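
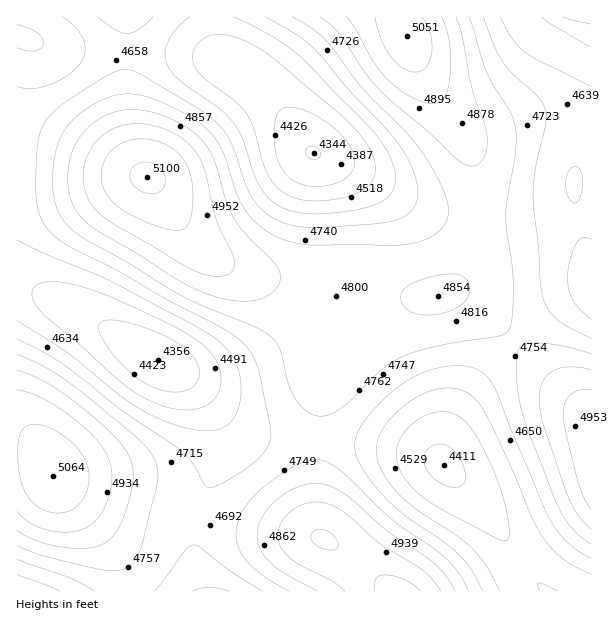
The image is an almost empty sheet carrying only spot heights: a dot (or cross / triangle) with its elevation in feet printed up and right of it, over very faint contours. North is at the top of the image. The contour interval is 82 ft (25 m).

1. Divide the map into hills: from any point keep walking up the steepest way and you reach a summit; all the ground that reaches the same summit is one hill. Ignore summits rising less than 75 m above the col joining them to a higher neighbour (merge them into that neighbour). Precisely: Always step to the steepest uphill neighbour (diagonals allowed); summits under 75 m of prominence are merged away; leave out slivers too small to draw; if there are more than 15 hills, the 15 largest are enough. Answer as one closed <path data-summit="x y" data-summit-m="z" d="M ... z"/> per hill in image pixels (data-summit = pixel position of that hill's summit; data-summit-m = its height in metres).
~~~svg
<path data-summit="147 177" data-summit-m="1555" d="M212 16l-196 1 0 271 22 4 49 24 57 38 32 16 24 18 33 34 18 11 19 5 69 2 50 6 34 8 15 6 44 46 16 19 25 41 20 23 5 3 43 0 1-490-14 48-4 27 0 27-4 6-16 6-29 4-36 2-42-5-24-7-57-34-24-12-28-10-46-61-19-17-27-19-8-18z"/><path data-summit="407 36" data-summit-m="1539" d="M551 16l-338 0-1 14 10 27 27 19 19 17 46 61 18 6 34 16 57 34 33 8 44 4 54-6 16-6 4-6 2-39 16-64 0-65-31-12z"/><path data-summit="53 476" data-summit-m="1543" d="M27 289l-11 1 0 301 185 1-7-31-1-34 5-18 12-26 8-27 0-24-12-28-8-14-25-22-29-14-57-38-42-21z"/><path data-summit="399 591" data-summit-m="1534" d="M189 379l-2 1 11 10 8 14 12 28-1 30-19 47-5 18 1 34 6 29 3 2 344-1-15-13-50-72-44-46-33-10-37-6-50-5-30 0-33-5-22-12z"/>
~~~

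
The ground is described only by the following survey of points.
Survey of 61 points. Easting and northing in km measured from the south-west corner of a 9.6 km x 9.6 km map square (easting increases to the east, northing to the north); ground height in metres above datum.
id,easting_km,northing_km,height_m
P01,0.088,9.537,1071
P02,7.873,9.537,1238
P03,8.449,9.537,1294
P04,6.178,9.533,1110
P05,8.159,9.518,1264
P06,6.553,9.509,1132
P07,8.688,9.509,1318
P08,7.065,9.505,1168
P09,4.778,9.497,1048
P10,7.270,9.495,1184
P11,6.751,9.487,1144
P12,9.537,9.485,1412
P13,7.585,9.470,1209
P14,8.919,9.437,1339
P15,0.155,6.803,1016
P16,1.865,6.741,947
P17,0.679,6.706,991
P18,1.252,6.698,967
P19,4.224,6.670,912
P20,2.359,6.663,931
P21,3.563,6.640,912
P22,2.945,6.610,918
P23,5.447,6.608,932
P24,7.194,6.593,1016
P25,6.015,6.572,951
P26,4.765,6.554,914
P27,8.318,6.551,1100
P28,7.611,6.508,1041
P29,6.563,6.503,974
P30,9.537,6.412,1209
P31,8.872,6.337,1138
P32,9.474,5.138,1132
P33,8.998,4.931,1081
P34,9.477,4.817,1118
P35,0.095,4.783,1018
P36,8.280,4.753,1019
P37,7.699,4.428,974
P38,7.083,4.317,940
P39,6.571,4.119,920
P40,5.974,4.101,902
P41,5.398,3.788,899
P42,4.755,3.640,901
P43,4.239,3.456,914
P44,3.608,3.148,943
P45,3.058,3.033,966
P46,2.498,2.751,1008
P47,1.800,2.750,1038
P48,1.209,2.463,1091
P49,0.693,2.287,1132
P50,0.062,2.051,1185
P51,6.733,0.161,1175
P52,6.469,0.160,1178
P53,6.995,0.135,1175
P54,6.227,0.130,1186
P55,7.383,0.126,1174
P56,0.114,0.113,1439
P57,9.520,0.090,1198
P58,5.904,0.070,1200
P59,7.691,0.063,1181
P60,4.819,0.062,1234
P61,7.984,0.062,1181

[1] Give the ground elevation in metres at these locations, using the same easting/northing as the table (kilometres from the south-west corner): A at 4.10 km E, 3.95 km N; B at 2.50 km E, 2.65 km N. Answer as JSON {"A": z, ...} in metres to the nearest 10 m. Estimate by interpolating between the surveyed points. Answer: {"A": 900, "B": 1020}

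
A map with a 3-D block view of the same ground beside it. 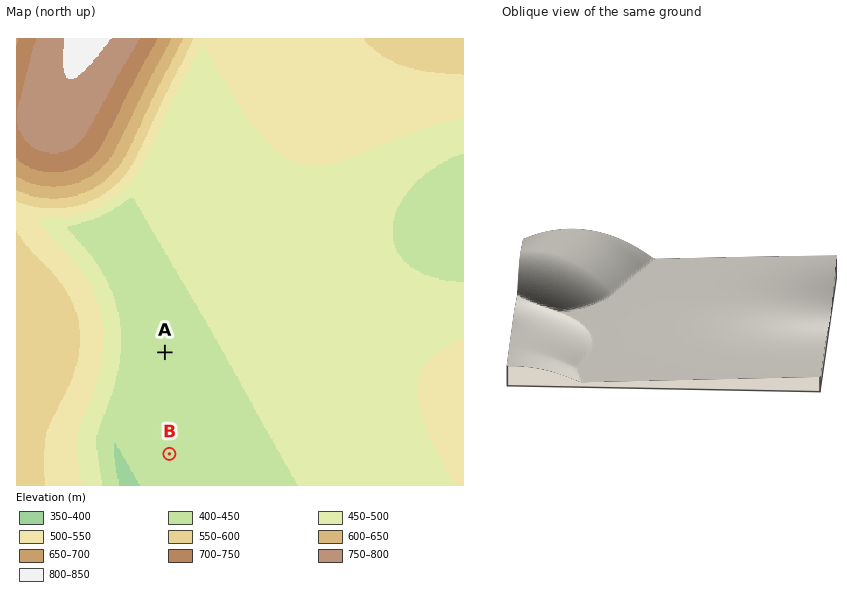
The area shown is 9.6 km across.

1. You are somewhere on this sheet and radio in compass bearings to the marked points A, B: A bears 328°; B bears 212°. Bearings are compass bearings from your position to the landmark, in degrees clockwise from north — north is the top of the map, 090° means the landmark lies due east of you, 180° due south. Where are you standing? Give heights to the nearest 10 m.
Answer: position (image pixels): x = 199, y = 407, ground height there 430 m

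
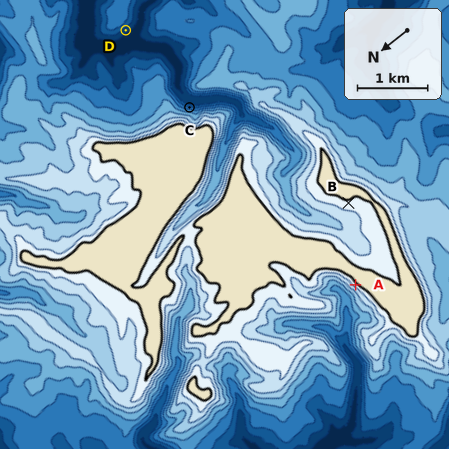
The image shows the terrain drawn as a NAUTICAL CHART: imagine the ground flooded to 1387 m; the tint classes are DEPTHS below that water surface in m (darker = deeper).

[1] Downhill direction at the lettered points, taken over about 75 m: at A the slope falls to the N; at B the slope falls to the NW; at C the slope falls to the SE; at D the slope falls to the W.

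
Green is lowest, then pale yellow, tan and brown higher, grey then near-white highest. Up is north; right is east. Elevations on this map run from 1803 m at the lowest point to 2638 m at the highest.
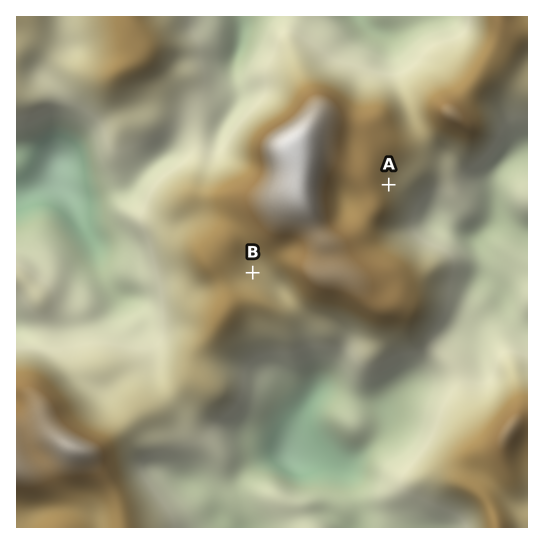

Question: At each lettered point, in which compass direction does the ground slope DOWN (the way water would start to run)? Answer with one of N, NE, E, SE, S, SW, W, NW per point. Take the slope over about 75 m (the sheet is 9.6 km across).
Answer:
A E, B E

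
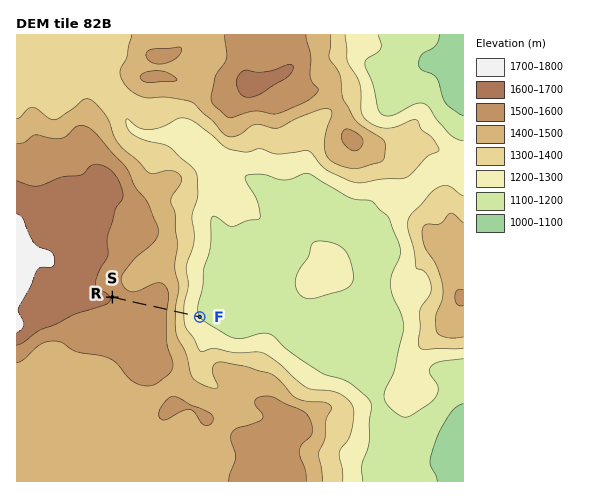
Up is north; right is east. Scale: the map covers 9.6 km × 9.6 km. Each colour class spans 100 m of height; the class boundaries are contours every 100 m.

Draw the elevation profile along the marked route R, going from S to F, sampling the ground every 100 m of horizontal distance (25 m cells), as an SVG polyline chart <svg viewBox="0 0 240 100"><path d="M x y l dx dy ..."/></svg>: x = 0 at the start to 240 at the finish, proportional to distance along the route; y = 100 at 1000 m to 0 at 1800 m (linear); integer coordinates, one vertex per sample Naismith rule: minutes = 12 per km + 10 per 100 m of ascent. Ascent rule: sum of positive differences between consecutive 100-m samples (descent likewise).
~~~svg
<svg viewBox="0 0 240 100"><path d="M0 26l12 2 13 2 12 1 13 0 12-1 13-1 12-2 13 0 12 0 13 2 12 3 13 5 12 7 13 7 12 7 13 6 12 5 13 4 12 2 3 0"/></svg>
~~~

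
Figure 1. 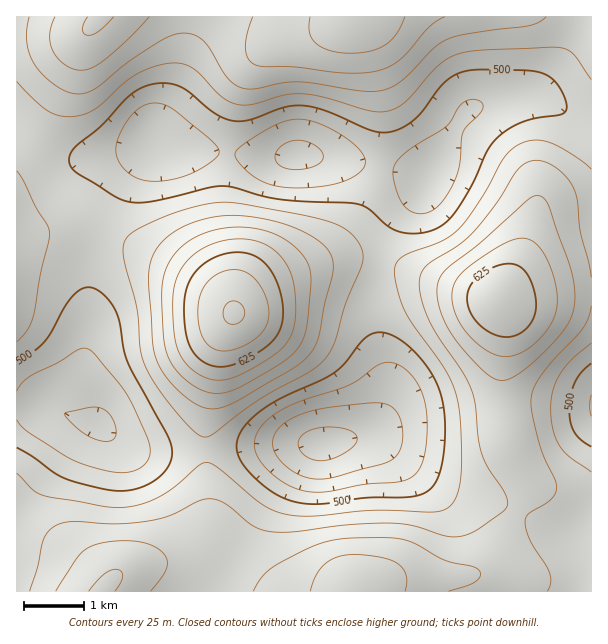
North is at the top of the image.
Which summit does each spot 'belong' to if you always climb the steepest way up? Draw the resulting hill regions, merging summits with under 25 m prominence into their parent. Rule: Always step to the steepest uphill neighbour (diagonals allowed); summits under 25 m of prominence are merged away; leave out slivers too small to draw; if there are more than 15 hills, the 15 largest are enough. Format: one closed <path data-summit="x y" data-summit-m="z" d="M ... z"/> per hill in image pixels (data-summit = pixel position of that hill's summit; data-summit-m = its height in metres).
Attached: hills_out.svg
<path data-summit="234 314" data-summit-m="678" d="M156 144l-32 36-20 35-12 30-4 21 2 60-10 63 0 12 5 15 16 10 19 18 20 7 52 0 54-3 33-4 50 0 22-5 15-6 16-19 6-19-2-21-12-48 0-38 5-27 11-30 12-18 18-19 8-18-114-20-56 1-48-6-33 0-18-5z"/><path data-summit="498 300" data-summit-m="649" d="M533 96l-27 2-24 6-14 6-30 48-16 31-20 24-12 18-10 24-6 33 0 38 12 48 2 21-4 16-6 11-12 11-14 5 17 1 12 5 38 28 30 18 51 14 55 26 18 5 5-1-1 8 5 18-2 31 11 1 1-469-8-1-26-16z"/><path data-summit="357 17" data-summit-m="621" d="M591 16l-397 0-13 58-11 28-13 26-1 15 3 3 18 5 33 0 48 6 56-1 67 10 38 9 9 0 38-62 16-9 31-7 20-1 25 10 26 16 7 0z"/><path data-summit="102 591" data-summit-m="603" d="M47 406l-31 1 1 185 196 0 71-118 22-24 14-6-41 0-52 6-87 1-20-7-25-22-24-6z"/><path data-summit="356 590" data-summit-m="622" d="M369 439l-22 0-32 6-9 5-12 12-24 35-56 94 366 0 2-31-6-25-28-7-48-24-51-14-30-18-30-24z"/><path data-summit="101 17" data-summit-m="603" d="M192 16l-175 0-1 115 29 19 26 8 18 0 31-4 35-10 2-16 13-26 11-28 12-50z"/><path data-summit="17 291" data-summit-m="549" d="M18 132l-2 0 0 273 31 1 24 10 19 5-8-11-2-9 2-30 8-45 0-69 8-29 18-36 17-24 23-24-4 0-32 10-31 4-18 0-26-8z"/>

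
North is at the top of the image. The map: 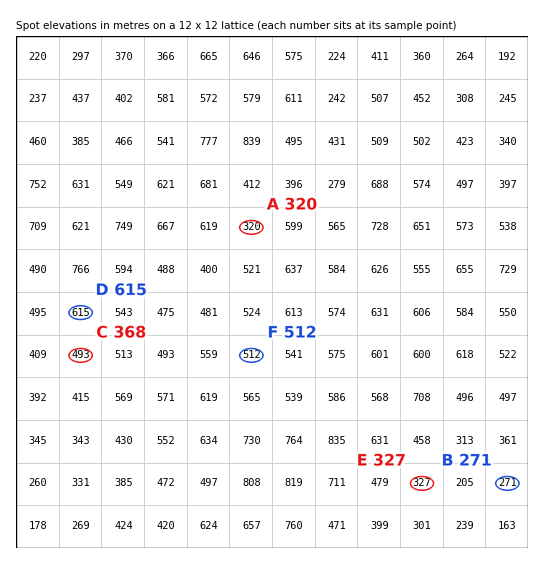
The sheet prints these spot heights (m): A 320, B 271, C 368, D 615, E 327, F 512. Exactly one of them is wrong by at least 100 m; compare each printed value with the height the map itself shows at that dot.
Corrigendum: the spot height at C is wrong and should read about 493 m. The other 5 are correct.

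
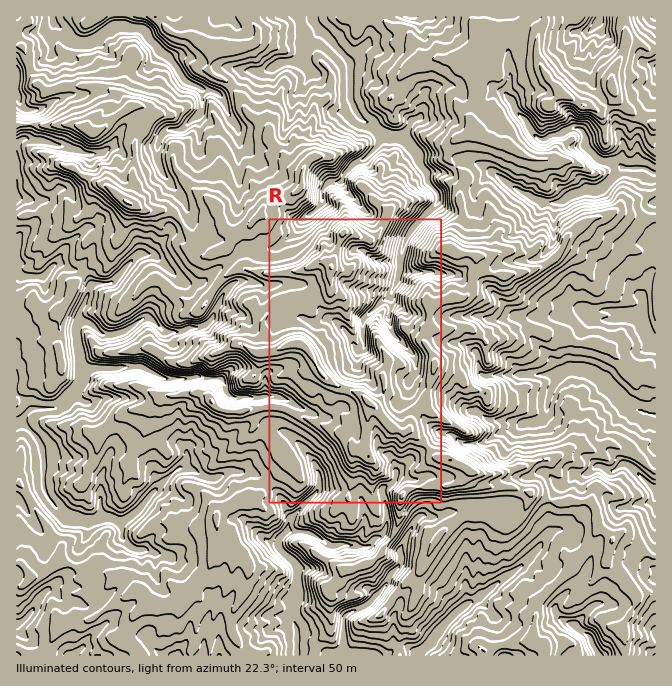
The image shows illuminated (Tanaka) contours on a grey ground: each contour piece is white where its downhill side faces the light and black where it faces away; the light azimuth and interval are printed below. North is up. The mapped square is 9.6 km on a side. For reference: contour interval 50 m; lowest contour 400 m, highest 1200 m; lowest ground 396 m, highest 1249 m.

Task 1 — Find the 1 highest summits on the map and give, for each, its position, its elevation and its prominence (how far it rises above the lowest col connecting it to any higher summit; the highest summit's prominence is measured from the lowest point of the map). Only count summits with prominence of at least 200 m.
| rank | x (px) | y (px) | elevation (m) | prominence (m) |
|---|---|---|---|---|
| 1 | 298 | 343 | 1249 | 853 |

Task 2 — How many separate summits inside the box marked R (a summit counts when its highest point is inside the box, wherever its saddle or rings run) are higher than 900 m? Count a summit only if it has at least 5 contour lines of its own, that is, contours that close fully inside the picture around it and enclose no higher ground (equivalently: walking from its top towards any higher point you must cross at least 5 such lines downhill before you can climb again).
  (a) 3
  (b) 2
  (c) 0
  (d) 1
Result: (d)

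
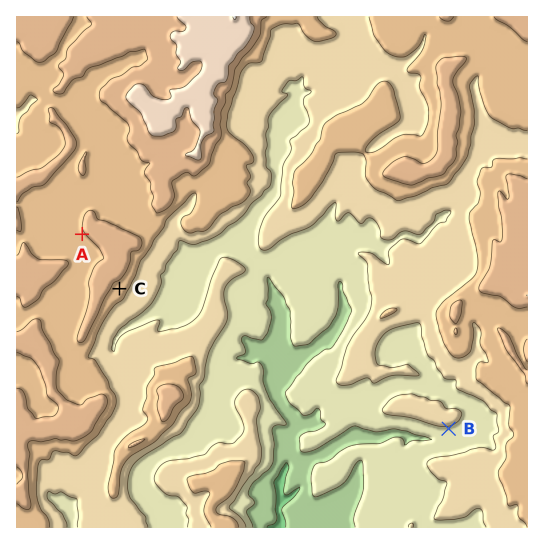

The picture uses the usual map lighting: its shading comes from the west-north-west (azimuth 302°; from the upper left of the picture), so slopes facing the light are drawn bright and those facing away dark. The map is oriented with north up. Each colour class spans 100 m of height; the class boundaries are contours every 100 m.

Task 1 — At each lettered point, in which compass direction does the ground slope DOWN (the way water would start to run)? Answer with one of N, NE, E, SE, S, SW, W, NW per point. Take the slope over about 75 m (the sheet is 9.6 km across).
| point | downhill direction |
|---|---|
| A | SW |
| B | S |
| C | SE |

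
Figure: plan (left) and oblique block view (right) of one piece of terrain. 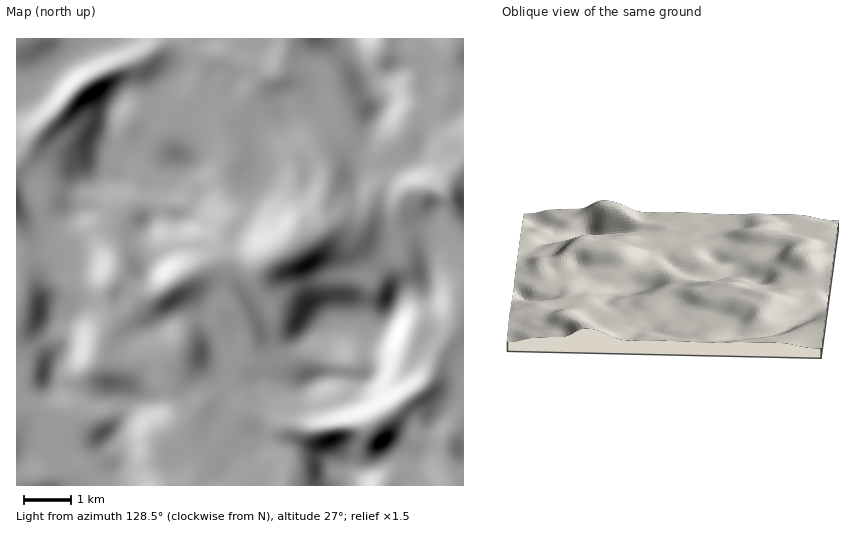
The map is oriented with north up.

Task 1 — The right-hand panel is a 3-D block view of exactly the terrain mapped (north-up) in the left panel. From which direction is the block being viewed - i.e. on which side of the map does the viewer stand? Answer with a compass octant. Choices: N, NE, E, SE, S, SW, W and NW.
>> N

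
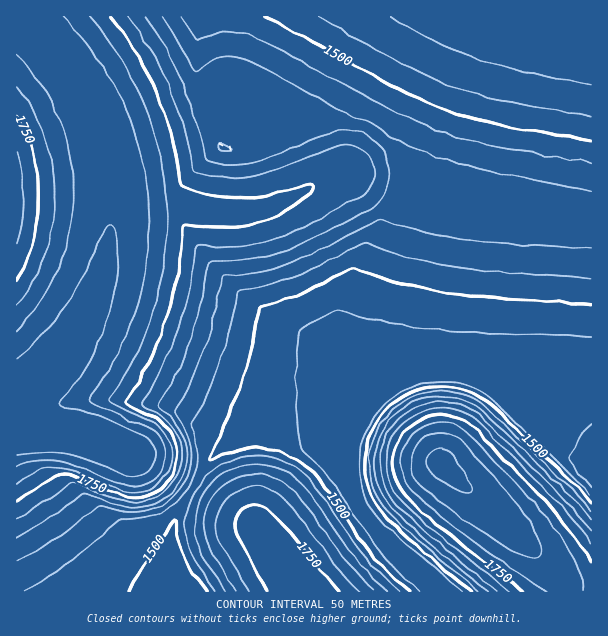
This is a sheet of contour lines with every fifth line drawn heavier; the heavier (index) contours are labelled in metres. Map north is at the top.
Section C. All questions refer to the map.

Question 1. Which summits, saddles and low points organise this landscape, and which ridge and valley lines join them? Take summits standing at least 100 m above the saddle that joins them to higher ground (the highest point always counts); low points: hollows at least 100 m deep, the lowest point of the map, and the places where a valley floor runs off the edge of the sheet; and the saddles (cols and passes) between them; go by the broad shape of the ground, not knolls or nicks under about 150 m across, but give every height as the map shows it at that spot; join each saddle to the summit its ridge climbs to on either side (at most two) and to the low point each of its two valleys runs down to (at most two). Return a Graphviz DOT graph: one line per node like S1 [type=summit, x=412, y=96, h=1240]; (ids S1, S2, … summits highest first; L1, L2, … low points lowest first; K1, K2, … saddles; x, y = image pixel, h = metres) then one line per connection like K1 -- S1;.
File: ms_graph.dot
graph terrain {
  S1 [type=summit, x=17, y=401, h=1937];
  S2 [type=summit, x=441, y=464, h=1914];
  S3 [type=summit, x=303, y=591, h=1790];
  L1 [type=low, x=590, y=17, h=1352];
  L2 [type=low, x=591, y=480, h=1391];
  L3 [type=low, x=17, y=198, h=1676];
  K1 [type=saddle, x=29, y=17, h=1876];
  K2 [type=saddle, x=192, y=489, h=1536];
  K3 [type=saddle, x=366, y=509, h=1445];
  K1 -- S1;
  K1 -- L1;
  K1 -- L3;
  K2 -- S1;
  K2 -- S3;
  K2 -- L2;
  K3 -- S2;
  K3 -- S3;
  K3 -- L2;
}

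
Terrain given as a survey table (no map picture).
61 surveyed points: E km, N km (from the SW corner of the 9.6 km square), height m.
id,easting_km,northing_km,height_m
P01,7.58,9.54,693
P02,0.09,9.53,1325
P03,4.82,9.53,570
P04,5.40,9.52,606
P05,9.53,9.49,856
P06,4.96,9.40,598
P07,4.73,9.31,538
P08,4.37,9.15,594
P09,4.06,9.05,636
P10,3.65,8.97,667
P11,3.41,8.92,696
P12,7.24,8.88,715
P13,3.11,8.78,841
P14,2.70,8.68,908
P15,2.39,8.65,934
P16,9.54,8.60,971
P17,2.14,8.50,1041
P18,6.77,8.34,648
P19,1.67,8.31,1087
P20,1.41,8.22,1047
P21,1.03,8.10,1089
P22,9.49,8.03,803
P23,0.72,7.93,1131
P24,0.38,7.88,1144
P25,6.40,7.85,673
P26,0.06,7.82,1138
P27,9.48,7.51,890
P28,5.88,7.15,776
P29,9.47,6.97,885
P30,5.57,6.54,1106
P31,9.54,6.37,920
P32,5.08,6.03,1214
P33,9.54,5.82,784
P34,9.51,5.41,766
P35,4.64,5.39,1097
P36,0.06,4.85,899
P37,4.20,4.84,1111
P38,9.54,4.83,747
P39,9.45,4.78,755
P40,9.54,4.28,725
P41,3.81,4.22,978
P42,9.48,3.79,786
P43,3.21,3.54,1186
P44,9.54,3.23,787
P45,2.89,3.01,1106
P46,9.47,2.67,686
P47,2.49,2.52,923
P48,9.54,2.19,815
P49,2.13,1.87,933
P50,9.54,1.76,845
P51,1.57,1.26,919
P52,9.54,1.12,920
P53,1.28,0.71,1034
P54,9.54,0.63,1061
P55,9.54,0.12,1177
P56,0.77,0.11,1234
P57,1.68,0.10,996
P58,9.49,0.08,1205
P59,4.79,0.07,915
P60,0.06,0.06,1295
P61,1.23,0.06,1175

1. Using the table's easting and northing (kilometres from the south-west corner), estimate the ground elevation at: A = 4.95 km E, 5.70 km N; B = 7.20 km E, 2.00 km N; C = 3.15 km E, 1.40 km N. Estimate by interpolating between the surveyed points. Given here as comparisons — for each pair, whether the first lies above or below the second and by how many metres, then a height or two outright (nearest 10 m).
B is below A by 370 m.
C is below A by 350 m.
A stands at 1220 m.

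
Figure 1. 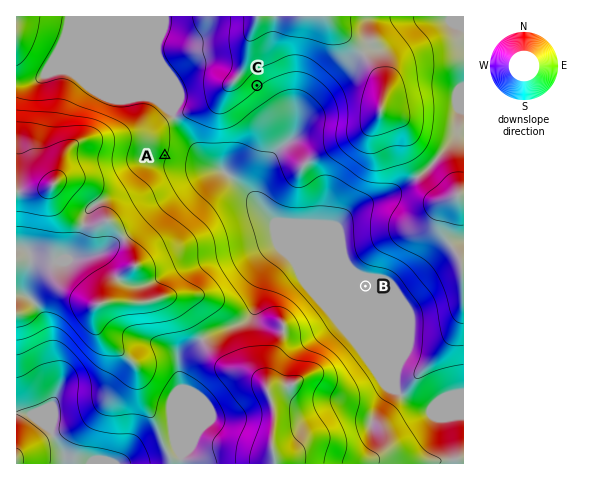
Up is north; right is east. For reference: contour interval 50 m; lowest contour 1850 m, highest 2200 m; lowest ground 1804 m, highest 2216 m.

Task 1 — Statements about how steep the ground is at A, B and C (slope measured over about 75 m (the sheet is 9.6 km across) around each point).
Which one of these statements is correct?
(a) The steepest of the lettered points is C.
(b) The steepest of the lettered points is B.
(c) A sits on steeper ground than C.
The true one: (a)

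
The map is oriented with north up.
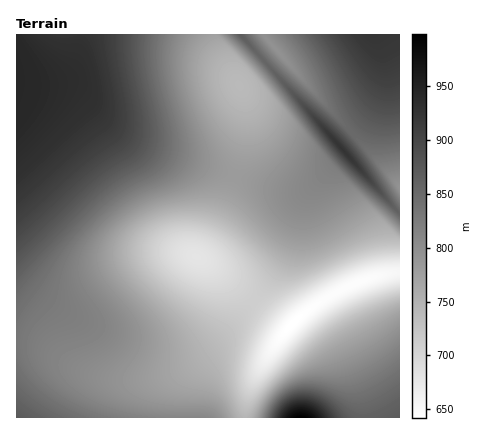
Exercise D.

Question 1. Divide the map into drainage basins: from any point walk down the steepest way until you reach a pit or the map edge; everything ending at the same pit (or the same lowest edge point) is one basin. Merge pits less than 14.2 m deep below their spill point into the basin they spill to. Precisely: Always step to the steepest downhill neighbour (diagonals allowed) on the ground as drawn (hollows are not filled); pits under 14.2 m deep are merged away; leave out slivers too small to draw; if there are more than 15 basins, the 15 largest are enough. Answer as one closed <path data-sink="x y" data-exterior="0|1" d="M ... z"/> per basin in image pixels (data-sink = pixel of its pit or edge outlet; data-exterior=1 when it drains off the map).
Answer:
<path data-sink="292 324" data-exterior="0" d="M346 154l-14 12-27 32-19 58-22 34-48 51-22 14-24 4-30-8-84-44-40-30 0 141 384 0 0-204z"/><path data-sink="196 256" data-exterior="0" d="M16 85l0 191 24 21 26 16 78 40 18 5 16 1 16-4 18-10 37-37 31-40 10-22 12-42 16-22-16 8-18 0-56-16-68-22-38-17-12-8-30-30-6-4-16-4z"/><path data-sink="240 86" data-exterior="0" d="M240 34l-160 0-6 28-6 8-16 8-16 3-20 0 0 3 8 3 34 2 16 4 6 4 34 33 24 13 22 9 106 34 18 4 22-1 16-12 24-23z"/><path data-sink="274 48" data-exterior="0" d="M374 34l-133 0 97 110 28-28 16-28 3-22-3-14z"/><path data-sink="400 188" data-exterior="1" d="M400 34l-26 0 8 18 3 14-3 22-16 28-28 28 62 69z"/>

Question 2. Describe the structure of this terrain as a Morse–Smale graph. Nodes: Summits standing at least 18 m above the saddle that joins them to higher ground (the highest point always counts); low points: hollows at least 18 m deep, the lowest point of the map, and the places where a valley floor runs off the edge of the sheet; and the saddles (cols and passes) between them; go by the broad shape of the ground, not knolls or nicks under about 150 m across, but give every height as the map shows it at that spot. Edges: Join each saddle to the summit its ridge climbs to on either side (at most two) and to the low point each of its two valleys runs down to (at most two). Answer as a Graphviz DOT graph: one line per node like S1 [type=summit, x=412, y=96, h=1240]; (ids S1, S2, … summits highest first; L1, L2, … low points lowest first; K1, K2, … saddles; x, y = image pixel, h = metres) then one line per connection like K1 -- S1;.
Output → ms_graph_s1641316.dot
graph terrain {
  S1 [type=summit, x=300, y=418, h=998];
  S2 [type=summit, x=18, y=78, h=944];
  S3 [type=summit, x=342, y=148, h=926];
  S4 [type=summit, x=372, y=36, h=924];
  S5 [type=summit, x=16, y=418, h=874];
  L1 [type=low, x=292, y=324, h=642];
  L2 [type=low, x=196, y=258, h=679];
  L3 [type=low, x=240, y=86, h=739];
  L4 [type=low, x=400, y=188, h=792];
  L5 [type=low, x=274, y=48, h=794];
  K1 [type=saddle, x=336, y=144, h=925];
  K2 [type=saddle, x=262, y=58, h=857];
  K3 [type=saddle, x=354, y=132, h=851];
  K4 [type=saddle, x=16, y=342, h=834];
  K5 [type=saddle, x=234, y=176, h=782];
  K6 [type=saddle, x=254, y=300, h=711];
  K1 -- S3;
  K1 -- L3;
  K1 -- L4;
  K2 -- S4;
  K2 -- S3;
  K2 -- L3;
  K2 -- L5;
  K3 -- S4;
  K3 -- S3;
  K3 -- L4;
  K3 -- L5;
  K4 -- S2;
  K4 -- S5;
  K4 -- L1;
  K5 -- S2;
  K5 -- S3;
  K5 -- L2;
  K5 -- L3;
  K6 -- S2;
  K6 -- S3;
  K6 -- L1;
  K6 -- L2;
}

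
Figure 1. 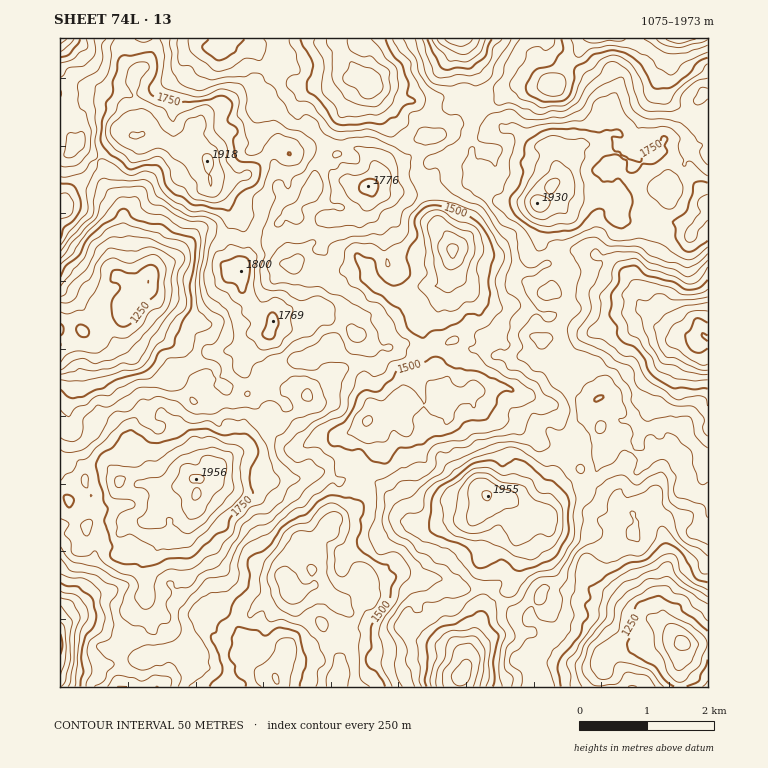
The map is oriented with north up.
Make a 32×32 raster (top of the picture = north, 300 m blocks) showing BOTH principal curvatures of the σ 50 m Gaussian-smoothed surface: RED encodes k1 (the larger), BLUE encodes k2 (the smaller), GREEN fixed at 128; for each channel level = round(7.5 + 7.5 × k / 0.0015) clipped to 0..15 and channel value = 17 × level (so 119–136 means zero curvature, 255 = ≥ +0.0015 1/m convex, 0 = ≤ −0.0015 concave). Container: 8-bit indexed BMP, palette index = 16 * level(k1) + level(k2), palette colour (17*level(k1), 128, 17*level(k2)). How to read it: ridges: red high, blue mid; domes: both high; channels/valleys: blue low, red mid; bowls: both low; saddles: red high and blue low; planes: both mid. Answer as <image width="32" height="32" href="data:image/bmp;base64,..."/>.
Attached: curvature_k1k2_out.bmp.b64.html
<image width="32" height="32" href="data:image/bmp;base64,Qk02CAAAAAAAADYEAAAoAAAAIAAAACAAAAABAAgAAAAAAAAEAAATCwAAEwsAAAABAAAAAAAAAIAAABGAAAAigAAAM4AAAESAAABVgAAAZoAAAHeAAACIgAAAmYAAAKqAAAC7gAAAzIAAAN2AAADugAAA/4AAAACAEQARgBEAIoARADOAEQBEgBEAVYARAGaAEQB3gBEAiIARAJmAEQCqgBEAu4ARAMyAEQDdgBEA7oARAP+AEQAAgCIAEYAiACKAIgAzgCIARIAiAFWAIgBmgCIAd4AiAIiAIgCZgCIAqoAiALuAIgDMgCIA3YAiAO6AIgD/gCIAAIAzABGAMwAigDMAM4AzAESAMwBVgDMAZoAzAHeAMwCIgDMAmYAzAKqAMwC7gDMAzIAzAN2AMwDugDMA/4AzAACARAARgEQAIoBEADOARABEgEQAVYBEAGaARAB3gEQAiIBEAJmARACqgEQAu4BEAMyARADdgEQA7oBEAP+ARAAAgFUAEYBVACKAVQAzgFUARIBVAFWAVQBmgFUAd4BVAIiAVQCZgFUAqoBVALuAVQDMgFUA3YBVAO6AVQD/gFUAAIBmABGAZgAigGYAM4BmAESAZgBVgGYAZoBmAHeAZgCIgGYAmYBmAKqAZgC7gGYAzIBmAN2AZgDugGYA/4BmAACAdwARgHcAIoB3ADOAdwBEgHcAVYB3AGaAdwB3gHcAiIB3AJmAdwCqgHcAu4B3AMyAdwDdgHcA7oB3AP+AdwAAgIgAEYCIACKAiAAzgIgARICIAFWAiABmgIgAd4CIAIiAiACZgIgAqoCIALuAiADMgIgA3YCIAO6AiAD/gIgAAICZABGAmQAigJkAM4CZAESAmQBVgJkAZoCZAHeAmQCIgJkAmYCZAKqAmQC7gJkAzICZAN2AmQDugJkA/4CZAACAqgARgKoAIoCqADOAqgBEgKoAVYCqAGaAqgB3gKoAiICqAJmAqgCqgKoAu4CqAMyAqgDdgKoA7oCqAP+AqgAAgLsAEYC7ACKAuwAzgLsARIC7AFWAuwBmgLsAd4C7AIiAuwCZgLsAqoC7ALuAuwDMgLsA3YC7AO6AuwD/gLsAAIDMABGAzAAigMwAM4DMAESAzABVgMwAZoDMAHeAzACIgMwAmYDMAKqAzAC7gMwAzIDMAN2AzADugMwA/4DMAACA3QARgN0AIoDdADOA3QBEgN0AVYDdAGaA3QB3gN0AiIDdAJmA3QCqgN0Au4DdAMyA3QDdgN0A7oDdAP+A3QAAgO4AEYDuACKA7gAzgO4ARIDuAFWA7gBmgO4Ad4DuAIiA7gCZgO4AqoDuALuA7gDMgO4A3YDuAO6A7gD/gO4AAID/ABGA/wAigP8AM4D/AESA/wBVgP8AZoD/AHeA/wCIgP8AmYD/AKqA/wC7gP8AzID/AN2A/wDugP8A/4D/AJLk0qW09sPFgLX5pbVgtKPHoun9+cPz1tWjULDotDCAg/jVoICQxcWh1LP3tLCh1pWVo/f6lEDDs7JA4oHTgHCz99TGxsbVkbPo1PmQ1ZG11dPm9/b148TH54KypLMwYJGBtNfE5WCjsoHBgefFobL4xaKC5qNxoti196NxoMO1opKx1PijxIPFtLRQopCzgqPltYHSwfdw9YPEg4NxgpPFg5Sx42HWk+a1YJOR96NwkrGAgtVy9IHygdOVlKHD+ff098Xmtce2pHGzkpH34uZxpLVz1bPG2Ohgo+f4ooCS9JLEs7ak55TXgtZQsYC019TmxdbFkdi1+dPEo+nA9fjlkbS095L4taSD16S0MMKD+cS0tvm1s+b6cXOUxZCikfmA9rLFo/i32OS3xrXDtKHXovjm+vj4o9bDtWHBcPrzxJH41bWl+efGcuf1+NTGxKSDgaL7orS0tYD1kfiQ9JGzxNeUpLbE6PXXpFDFtdaUtJTltKPU+YGzgejUtPX2tWGBpPmBktXEo8bCtZCAkIK0gqKCs4Kgs+S0suizt8aTsOjV1MPngZC2s7fT6OeygJK1o6SThcXGcObG05O01ueio6TH1qKytICAtMX6trLDgsRwoHGhcJC01Onos9eC59S1paTC16aixcWA0rL4o8aTs5HGk7TF1ceU1cbGgbWiw4KTgqTVo+bW49NwkHDS5ffm48XF6NTGxeTXhOeCk0DBcNSCpbbVcbTF+tPmkPm1tZDE57aVxfnlkICks4GBgLS0snC0o+GTs8P30vf2tte1w7OTpKOTwJHpxZSDo7NQw6S0pHCDpfjF8cK0xaO2kKCxcqNwtbX5+aSjk3GBxOeDtECyULKj+Pv2YGCxspOA+tbEoLa15ZCz1tehgKfF9rSTgceBkWD2xPSigsTFYKLCs6Mgk4HF17KBcLKyx+b51YSBk5W2kKDTw7Ll1MfGxdjlcJFwxoHRpMWg+tXG5fn79rKx1ZPWsfO2s3DGxMLVtMFgtZPm9P3m16DopMWS9viygHGh6eX8xLOR1WDU9/vm4/T299Oi9vfWw8ekYGH3gfWg9oDEtfjB+qDkkOSi9saAxLPXgqST9rNhhMal0tNQsNX45fTn95Jw9Pvj5eToxLLEtsVgpObm18a0pPi1xKKA+urYoPej1bHllNahlbWixICRpvj01NjGtNfD6eajkrOz1siy5/X2UMST6IKigrPSxqay0daSo7Hm94FzwMPTx7TzgJJhs/fCxoKhgpEgo6HRgcORoGAAk8f4lYDD++eTlPn5kLWCkrbV18iTgHKBpPjF5bSVw8HxxfrFg5HTorD3xfWkcFCDgdPFk6DloreT1ff4o5Ok96DU1bPl0rQ="/>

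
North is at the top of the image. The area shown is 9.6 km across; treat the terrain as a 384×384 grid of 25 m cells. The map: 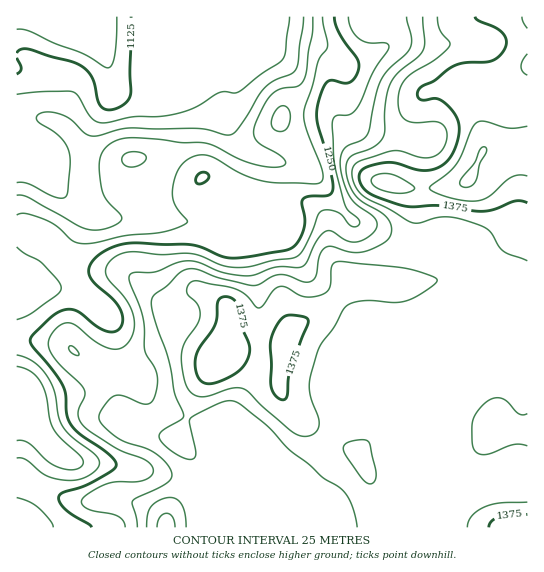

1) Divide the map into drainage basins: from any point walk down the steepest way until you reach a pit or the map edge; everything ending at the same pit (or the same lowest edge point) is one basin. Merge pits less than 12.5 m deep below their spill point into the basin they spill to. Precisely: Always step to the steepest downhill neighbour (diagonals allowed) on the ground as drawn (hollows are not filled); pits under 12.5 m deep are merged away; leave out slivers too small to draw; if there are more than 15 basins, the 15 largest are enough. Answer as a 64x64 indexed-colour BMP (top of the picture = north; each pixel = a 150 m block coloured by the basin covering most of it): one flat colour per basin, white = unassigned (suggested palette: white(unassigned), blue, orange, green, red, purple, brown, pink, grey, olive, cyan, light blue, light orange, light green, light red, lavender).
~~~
<image width="64" height="64" href="data:image/bmp;base64,Qk12CAAAAAAAAHYAAAAoAAAAQAAAAEAAAAABAAQAAAAAAAAIAAATCwAAEwsAABAAAAAAAAAA////ALR3HwAOf/8ALKAsACgn1gC9Z5QAS1aMAMJ34wB/f38AIr28AM++FwDox64AeLv/AIrfmACWmP8A1bDFAEREREREREREREERERERERERERERERERERERERERERERREREREREREREIRERERERERERERERERERERERERERERFERERERERERCIhEREREREREREREREREREREREREREREUREREIiREQiIiIRERERERERERERERERERERERERERERREQiIiIiIiIiIhERERERERERERERERERERERERERERFEIiIiIiIiIiIiIRERERERERERERERERERERERERERESIiIiIiIiIiIiIhERERERERERERERERERERERERERERIiIiIiIiIiIiIiIREREREREREREREREREREREREREREiIiIiIiIiIiIiIhERERERERERERERERERERERERERESIiIiIiIiIiIiIhERERERERERERERERERERERERERERIiIiIiIiIiIiIiEREREREREREREREREREREREREREREiIiIiIiIiIiIRERERERERERERERERERERERERERERESIiIiIiIiIRERERERERERERERERERERERERERERERERIiIiIiIiIREREREREREREREREREREREREREREREREREiIiIiIiIhERERERERERERERERERERERERERERERERESIiIiIiIiERERERERERERERERERERERERERERERERERIiIiIiIiEREREREREREREREREREREREREREREREREREiIiIiIiIRERERERERERERERERERERERERERERERERESIiIiIiIhERERERERERERERERERERERERERERERERERIiIiIiIhEREREREREREREREREREREREREREREREREREiIiIiIRERERERERERERERERERERERERERERERERERESIiIiIRERERERERERERERERERERERERERERERERERERIiIiIREREREREREREREREREREREREREREREREREREREiMzMxERERERERERERERERERERERERERERERERERERETMzMzERERERERERERERERERERERERERERERERERERERMzMzMREREREREREREREREREREREREREREREREREREREzMzMxERERERERERERERERERERERERERERERERERERETMzMzMRERERERERERERERERERERERERERERERERERERMzMzMzEREREREREREREREREREREREREREREREREREREzMzMzMRERERERERERERERERERERERERERERERERERETMzMzMzERERERERERERERERERERERERERERERERERERMzMzMzMzEREREREREREREREREREREREREREREREREREzMzMzMRERERERERERERERERERERERERERERERERERETMzMzERERERERERERERERERERERERERERERERERERERMzMzEREREREREREREREREREREREREREREREREREREREzMzERERERERERERERERERERERERERERERERERERERETMzERERERERERERERERERERERERERERERERERERERERERERERERERERERERERERERERERERERERERERERERERERERERERERERERERERERERERERERERERERERERERERERERERERERERERERERERERERERERERERERERERERERERERERERERERERERERERERERERERERERERERERERERERERERERERERERERERERERERERERERERERERERERERERERERERERERERERERERERERERERERERERERERERERERERERERERERERERERERERERERERERERERERERERERERERERERERERERERERERERERERERERERERERERERERERERERERERERERERERERERERERERERERERERERERERERERERERERERERERERERERERERERERERERERERERERERERERERERERERERERERERERERERERERERERERERERERERERERERERERERERERERERERERERERERERERERERERERERERERERERERERERERERERERERERERERERERERERERERERERERERERERERERERERERERERERERERERERERERERERERERERERERERERERERERERERERERERERERERERERERERERERERERERERERERERERERERERERERERERERERERERERERERERERERERERERERERERERERERERERERERERERERERERERERERERERERERERERERERERERERERERERERERERERERERERERERERERERERERERERERERERERERERERERERERERERERERERERERERERERERERERERERERERERERERERERERERERERERERERERERERERERERERERERERERERERERERERERERERERERERERERERERERERERERERERERERERERERERERERERERERERERERERERERERERERERERERERERERERERERERERERERERERERERERERERERERERERERERERERERERERERERERERERERERERERERERERERERERERERERERERERERERERERERERERERERERERERERERERERERERERERERERERERERERERERERERERERERERER"/>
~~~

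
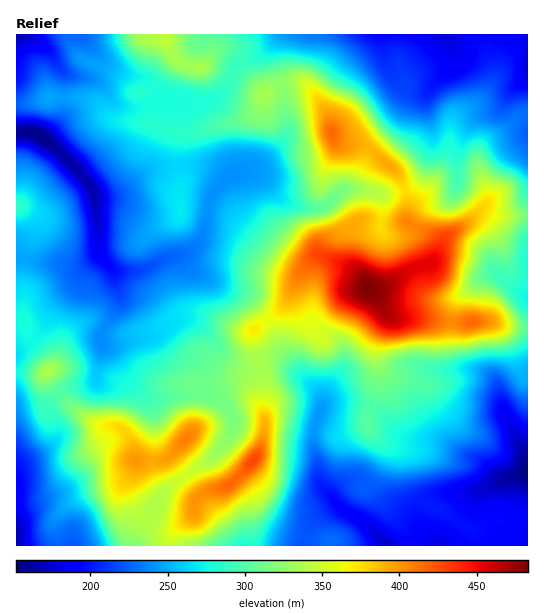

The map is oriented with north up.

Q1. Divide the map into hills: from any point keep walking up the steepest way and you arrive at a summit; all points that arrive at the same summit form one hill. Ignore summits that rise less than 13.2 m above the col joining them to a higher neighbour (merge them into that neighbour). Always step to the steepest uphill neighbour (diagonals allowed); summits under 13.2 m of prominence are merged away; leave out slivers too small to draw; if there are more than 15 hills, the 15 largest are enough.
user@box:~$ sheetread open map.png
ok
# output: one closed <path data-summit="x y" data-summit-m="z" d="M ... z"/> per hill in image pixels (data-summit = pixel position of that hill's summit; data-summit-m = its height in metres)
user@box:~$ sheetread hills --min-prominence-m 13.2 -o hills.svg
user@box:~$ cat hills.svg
<path data-summit="367 288" data-summit-m="483" d="M527 34l-80 0 9 18 0 8-3 5-22 22-6 9 0 11 7 20 0 20-12 33-14 10-17 4-34-5-12 1-21 17-17 0-18-5-5-3-23-24-15-3 10-3 12-10 21-24-2-39-12-40 0-5 6-14-16 16-22 9-8 7-8 19-11 11-5 3-18 1-18-4-11 2-5-12-8-8-24-7-14-7-29-33-66 1 0 97 17 1 14 8 32 30 16 24 4 33 0 24 16 21 0 7 5 16-4 15-15 22 0 11 4 2 12 0 13-5 23-4 26-18 11 0 8 4 14 14 9 18 9 7 9 4 15 0 13-4 15 1 17 11 20 18 4 15-10 26 0 14 6 16 0 16 4 9 17 19-3-1-11 5-15 12-6 10 0 13 223-1z"/><path data-summit="253 460" data-summit-m="429" d="M190 319l-11 0-26 18-23 4-13 5-13 1 8 8 9 24 24 15 9 4 12 0 19-4 24 1 12 6 8 8 6 11-4 15-11 14-11 12-42 28-7 8-11 27-10 12-4 9 168 1 2-13 6-10 8-8 20-10-19-21-1-21-6-16 2-20 8-20-2-10-14-16-25-18-15-1-13 4-15 0-9-4-9-7-9-18-14-14z"/><path data-summit="331 132" data-summit-m="417" d="M446 34l-164 1-6 8-3 13 12 40 2 39-21 24-12 10-10 3 15 3 23 24 23 8 17 0 17-14 10-4 40 5 25-8 10-14 8-25 0-20-7-20 0-11 6-9 22-22 3-5 0-8z"/><path data-summit="186 439" data-summit-m="408" d="M103 346l-7 34-7 5-27 5-13 13-1 5 8 27-4 9-10 9-17 9-8 9 0 75 117 0 5-10 10-12 6-17 10-16 24-18 20-12 11-12 13-20 2-9-3-7-15-15-14-4-18 0-19 4-12 0-29-16-5-6-8-21z"/><path data-summit="49 371" data-summit-m="336" d="M99 253l-2 4-13 14-8 13-23 23-14 28-9 8-14 9 1 122 2-6 6-6 17-9 13-13 0-13-7-19 4-9 10-9 27-5 8-8 6-26-2-18 19-32-5-28z"/><path data-summit="19 205" data-summit-m="286" d="M33 133l-17 0 0 124 18 5 24 1 12 4 12-1 17-13 0-25-6-37-14-20-25-25-12-9z"/><path data-summit="165 39" data-summit-m="346" d="M282 34l-199 1 28 32 14 7 24 7 8 8 5 12 11-2 28 4 13-4 11-11 8-19 8-7 22-9z"/>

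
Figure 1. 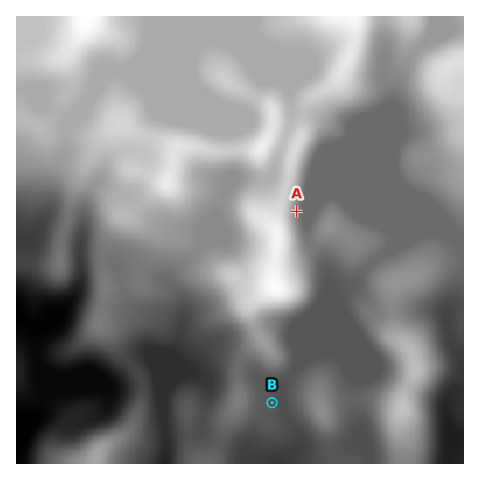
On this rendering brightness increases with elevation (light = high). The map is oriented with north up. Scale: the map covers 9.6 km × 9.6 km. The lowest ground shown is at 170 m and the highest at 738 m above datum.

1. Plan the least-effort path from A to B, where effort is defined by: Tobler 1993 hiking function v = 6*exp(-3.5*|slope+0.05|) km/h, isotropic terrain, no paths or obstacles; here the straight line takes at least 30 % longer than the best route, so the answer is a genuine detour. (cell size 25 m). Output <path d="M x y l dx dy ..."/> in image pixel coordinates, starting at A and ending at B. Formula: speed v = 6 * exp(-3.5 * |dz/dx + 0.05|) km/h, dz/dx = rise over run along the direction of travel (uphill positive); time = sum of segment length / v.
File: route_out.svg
<path d="M297 211l0 10 10 21 5 4 4 10 0 43-5 12 0 3-9 16 0 2-4 10-4 11 0 9-8 16-3 4-11 21"/>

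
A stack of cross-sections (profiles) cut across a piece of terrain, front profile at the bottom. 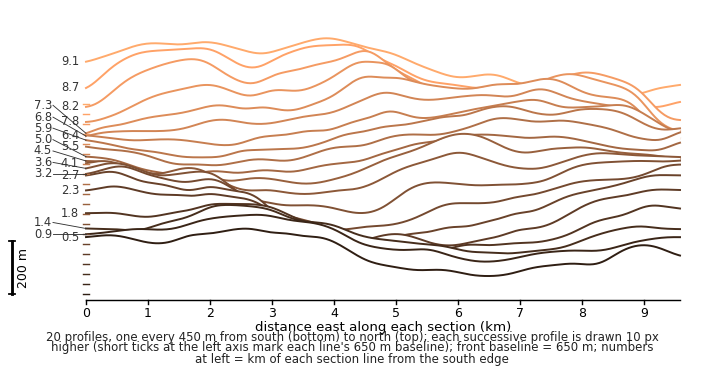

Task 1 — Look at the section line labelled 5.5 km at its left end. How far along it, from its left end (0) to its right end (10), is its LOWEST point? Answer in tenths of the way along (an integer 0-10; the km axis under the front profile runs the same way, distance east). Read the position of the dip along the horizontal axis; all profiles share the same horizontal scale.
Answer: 2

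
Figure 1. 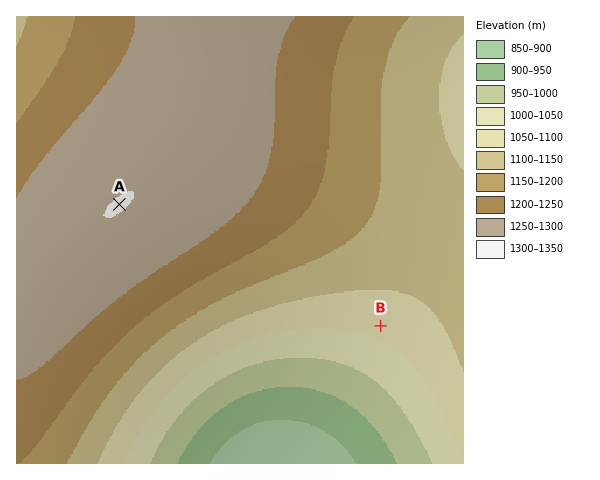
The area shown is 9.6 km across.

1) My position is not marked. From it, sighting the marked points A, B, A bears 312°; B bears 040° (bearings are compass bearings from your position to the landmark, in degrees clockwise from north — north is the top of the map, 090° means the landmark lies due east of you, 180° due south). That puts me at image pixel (326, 391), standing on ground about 950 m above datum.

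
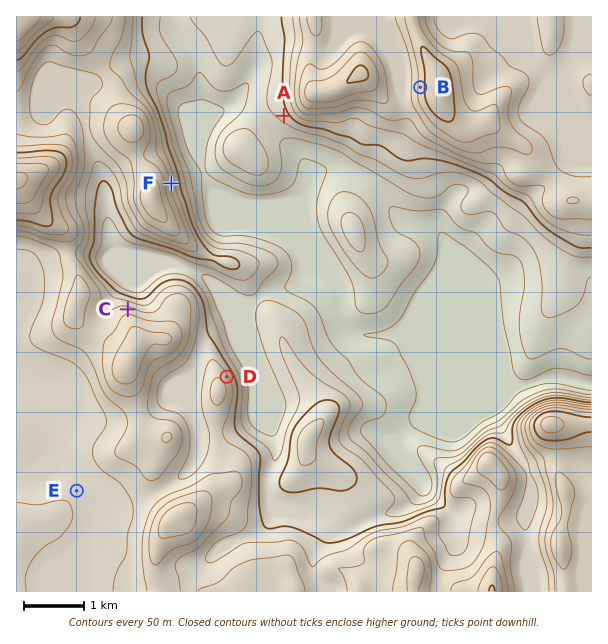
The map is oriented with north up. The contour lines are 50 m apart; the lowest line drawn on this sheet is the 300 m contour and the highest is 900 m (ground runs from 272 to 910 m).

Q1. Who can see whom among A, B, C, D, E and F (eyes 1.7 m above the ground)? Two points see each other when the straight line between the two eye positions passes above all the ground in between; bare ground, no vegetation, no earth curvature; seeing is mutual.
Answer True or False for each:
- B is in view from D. True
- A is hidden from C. True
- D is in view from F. False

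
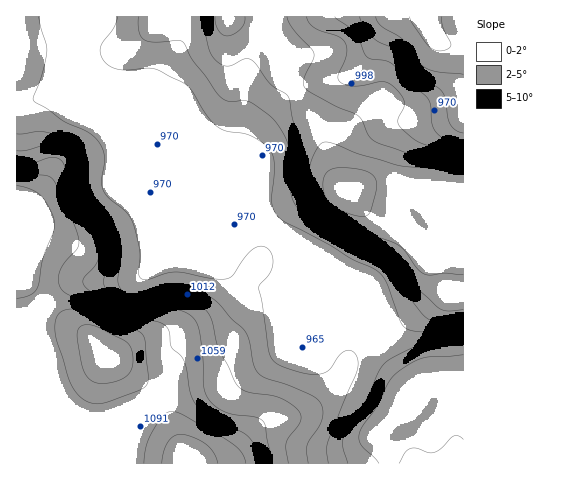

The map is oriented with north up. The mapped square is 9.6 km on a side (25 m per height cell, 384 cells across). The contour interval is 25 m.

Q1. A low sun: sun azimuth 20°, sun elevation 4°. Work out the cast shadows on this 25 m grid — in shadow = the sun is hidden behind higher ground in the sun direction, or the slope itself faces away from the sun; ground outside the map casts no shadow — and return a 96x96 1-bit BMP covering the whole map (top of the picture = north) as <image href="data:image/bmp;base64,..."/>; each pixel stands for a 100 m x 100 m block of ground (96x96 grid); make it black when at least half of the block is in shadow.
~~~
<image width="96" height="96" href="data:image/bmp;base64,Qk2+BAAAAAAAAD4AAAAoAAAAYAAAAGAAAAABAAEAAAAAAIAEAAATCwAAEwsAAAIAAAAAAAAA////AAAAAAAAAAAAAAAAAAAAAAAAAAAAAAAAAAAAAAAAAAAAAAAAAAAAAAAAAAAAAAAAAAAAAAAAAAAAAAAAAAAAAAAAAAAAAAAAAAAAAAAAAAAAAAAAAAAAAAAAAAAAAAAAAAAAAAAAAAAAAAAAAAAAAAAAAAAAAAAAAAAAAAAAAAAAAAAAAAAAAAAAAAAAAAAAAAAAAAAAAAAAAAAAAAAAAAAAAAAAAAAAAAAAAAAAAAAAAAAAAAAAAAAAAAAAAAAAAAAAAAAAAAAAAAAAAAAAAAAAAAAAAAAAAAAAD+AAAAAAAAAAAAAAD/AAAAAAAAAAAAAAD/AAAAAAAAAAAAAAD/gAAAAAAAAAAAAAD/wAAAAAAAAAAAAAD/4AAAAAAAAAAAAAB/4AAAAAAAAAAAAAB/8AAAAAAAAAAAAAB/8AAAAAAAAAAAAAA/8AAAAAAAAAAAAAA/8AAAAAAAAAAAAAA/8AAAAAAAAAAAAAAf8AAAAAAAAAAAAAAf8AAAAAAAAAAAAAGf8AAAAAAAAAAAAAPv8AAAAAAAAAAAAA/wAAAAAAAAAAAAAB/wAAAAAAAAAAAAAH/wAAAAAAAAAAAAAf/wAAAAAAAAAAAAH//wAAAAAAAAAAAB///gAAAAAAAAAAAP///gAAAAAAAAAAA////AAAAAAAAAAAB///+AAAAAAAAAAAB///+AAAAAAAAAAAD///8AAAAAAAAAAAD///4AAAAAAAAAAAD///wAAAAAAAAAAAH///gAAAAAAAAAAAH///AAAAAAAAAAAAH//+AAAAAAAAAAAAH//8AAAAAAAAAAAAH//wAAAAAAAAAAAAH//gAAAAAAAAAAAAH/+AAAAAAAAAAAAAH/8AAAAAAAAAAAAAD/4AAAAAAAAAAAAAD/gAAAAAAAAAAAAAD+AAAAAAAAAAAAAAB4AAAAAAAAAAAAAABwAAAAAAAAAAAAAAAAAAAAAAAAAAAAAAAAAAAAAAAAAAAAAAAAAAAAAAAAAAAAAAAAAAAAAAAAAAAAAAAAAAAAAAAAAAAAAAAAAAAAAAAAAAAAAAAAAAAAAAAAAAAAAAAAAAAAAAAAAAAAAAAAAAAAAAAAAAAAAAAAAAAAAAAAAAAAAAAAAAAAAAAAAAAAAAAAAAAAAAAAAAAAAAAAAAAAAAAAAAAAAAAAAAAAAAAAAAAAAAAAAAAAAAAAAAAAAAAAAAAAAAAAAAAAAAAAAAAAAAAAAAAAAAAAAAAAAAAAAAAAAAAAAAAAAAAAAAAAAAAAAAAAAAAAAAAAAAAAAAAAAAAAAAAAAAAAAAAAAAAAAAAAAAAAAAAAAAAAAAAAAAAAAAAAAAAAAAAAAAAAAAAAAAAAAAAAAAAAAAAAAAAAAAAAAAAAAAAAAAAAAAAAAAAAAAAAAAAAAAAAAAAAAAAAAAAAAAAAAAAAAAAAAAAAAAAAAAAAAAAAAAAAAAAAAAAAAAAAAAAAAAAAAAAAAAAAAAAAAAAAAAAAAAAAAAAAAAAAAAAAAAAAAAAAAAAAAAAAAAAAAAAAAAAAAAAAAAAAA="/>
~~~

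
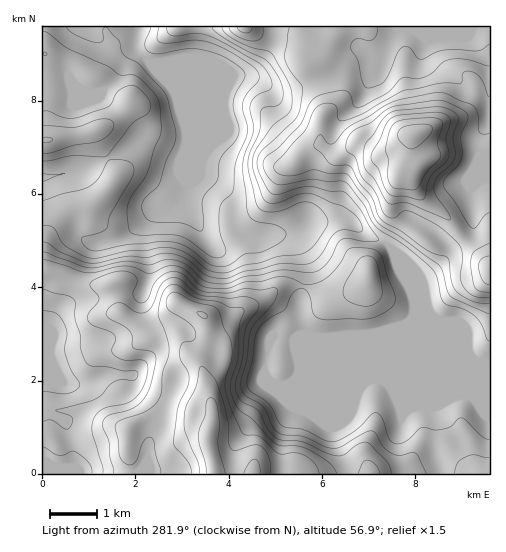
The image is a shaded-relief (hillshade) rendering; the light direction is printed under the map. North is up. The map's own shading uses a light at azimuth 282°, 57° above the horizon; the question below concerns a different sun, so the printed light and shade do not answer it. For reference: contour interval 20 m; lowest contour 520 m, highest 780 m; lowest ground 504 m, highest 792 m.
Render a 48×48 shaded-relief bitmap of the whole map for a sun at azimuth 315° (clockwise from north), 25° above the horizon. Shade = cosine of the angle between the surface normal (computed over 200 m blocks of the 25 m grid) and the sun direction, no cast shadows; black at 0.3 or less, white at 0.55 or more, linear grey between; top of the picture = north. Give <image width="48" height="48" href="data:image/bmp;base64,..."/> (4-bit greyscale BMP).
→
<image width="48" height="48" href="data:image/bmp;base64,Qk32BAAAAAAAAHYAAAAoAAAAMAAAADAAAAABAAQAAAAAAIAEAAATCwAAEwsAABAAAAAAAAAAAAAAABEREQAiIiIAMzMzAERERABVVVUAZmZmAHd3dwCIiIgAmZmZAKqqqgC7u7sAzMzMAN3d3QDu7u4A////AHd3eamHeId4qoeJhleId3iJmHZ3d4iZmXdneaqGeIh4qXaKlmiZiJmpmHiId4iZmXdniKqXZ5iImGaKqHq7qbzLl3mph4iZiXd4iZqXZ5qZqFRpqYrcqqzut2irmIiIiIiImpqXZ4qpqVRXl3m7qZrOyWabqZmIiIiIq7u5d4q6qWRXdleZiIibyWaKqZqYd4iIm8zduIrLmWRXhlaIh3d5qXZ4mZqYd5mZmrvN24nMqWRHmHd3d3d4mXd3iIiYd5mqqqqb3Jm9uWM1iId3d3d4iYd3d3eId5iZmZmZzaicuWICaHd3d3d3iId3d3d3d3iId3h4rbiKqXMANnd3d3d3d3d3d3d3d3iIdmZVe8qJmHUAFod3d3d3d3d3d3d3d4iZh3dlV6upmIYgFYh3d3d3d3d3d3d3d4iZmImXZoqpmHcwFXh3d3d3d3d3d3d4h3iamIiZh4mZl3dABHd3d3d3d3d3d3d4mXiZh2Z4iIiIh2ZRAldmdmVmZmd3d3d4iXeamHd4mZh3d2ZjACVndlVUREVnd3Z3eGeJqqmIrLh4mYeHQiRniHZlVDRXeHZVVWZ4mqqHneuZvMu6hkRXiYd3ZURWeJdUM2ZniIh2fP2ore7tuoZWiZmIdVVneal3U2Z4mql2au64i9//3MmImqqZhlZ3iaupl3iJvf65i+64ec3/7uy6u8uqlkZ3iJu6qpqqvv/9vN3Jibzd3e3LzMy7p1Z3d3m7u5qqq9/+3d25iJq7q8y7vMy7uWZ3ZmebzIiIiJrMzdy5iJmZmaqqrMy7unZmZmeJq4dnZmeJq8upiZmIeIiJq8y7qWVmd3d4modmZmZmiaqZiZmIdmd3iqqqqWVnd2Znmph3dlVVaIiIiZmIdkVWeIiIqnVWZmZnmpmId1REZ3d4iamZl0M0Z3d4m5U0VWZnmqqZmGQzRnd4iaqqqVISRVV4ipUzRWd3iaqqu5ZCNWd3iaqqunMRJERoiZdDIkZ3iImZq7hkNFd3iJq7uoUhJENpiKllIBNneFZ3iaqGRFZ3eIq8y5hTNVNZmKqHQAA2dzNFZomYZUV3eIrO/cuWVnZYuZqXZBAUdyI0RVZ4dkVnd4nP/93Jd4mIvKmHZkIkd2VFVERWdlVnd4i+/93cmIq5rMqGVEM1eJmIh1RFZlVnd3ic7t3tuYrdvO2pdCEkaKqruoZUVVVnd3eazLze2njP7v/cuWMjVpmavLl1REVnd3iauqvN64aM///+7bhlVXd4iaqXZUV3d3isyqu83Kdoz//+7cqYdnd3d4qpdmZ3d3isy6q7u7p3nO/t3cqZh3d3d3m6h3d3d3eby6qpmZmHeb3LzLqYh3d4h3iah3d3d3eJqqmYd3iHeJu6u7qYiHd4iIiJh3d3d3d3eJmYd2d3d4qZm7qpmHd4iZiIh2Z3d2ZlVomZh3d3d4mYiru6qXeIiIh3h1REVVVENHmpiHZnd3iYiaqqmYiIiIh3moUiNFVDNGiZiIdnd3iIeIiImYiIiId3rLcyNFZTJGiYiIh3dmeId3d3iA=="/>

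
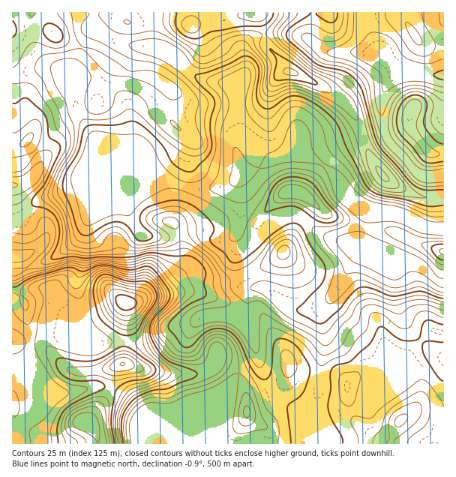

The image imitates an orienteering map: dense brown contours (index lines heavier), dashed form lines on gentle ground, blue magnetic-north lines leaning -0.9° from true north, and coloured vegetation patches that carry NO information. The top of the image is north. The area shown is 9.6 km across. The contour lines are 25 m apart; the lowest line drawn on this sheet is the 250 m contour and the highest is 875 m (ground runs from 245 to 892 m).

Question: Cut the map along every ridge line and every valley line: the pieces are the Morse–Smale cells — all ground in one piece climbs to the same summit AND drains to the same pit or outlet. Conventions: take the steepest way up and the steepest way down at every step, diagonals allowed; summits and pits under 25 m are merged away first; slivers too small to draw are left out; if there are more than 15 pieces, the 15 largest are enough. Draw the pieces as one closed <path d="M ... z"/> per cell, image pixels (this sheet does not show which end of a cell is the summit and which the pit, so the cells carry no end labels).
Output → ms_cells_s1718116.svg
<path d="M107 37l-9 19 13 11 0 4-14 31-9-4-12 0 2 17 17 23 58 24 15 18-34 19-43 18-4 4-5 13-13 13-15 10-27 12 4 12 6 7 16 2 8 10 16 7 14 0 21-7 18 3 22-7 46-4 35 12 19 4 6 2 6 7 18 30 8 20 16 7 14 2 5-27-4-37 6-9-20 7-9 0-10-4-19-16-17-5-14-27-2-25 7-26-4-23 15-14-11-8-8-14 4-16-2-37-2-5-5-6-24-3-12-6-22-20-11-6-35-4z"/><path d="M26 268l-14 4 1 172 8-1-1-15 11-12-1-84 7 4 27-2 10-20 3 1 1 10 4 7 13 12 21-4 28 3 29-16 18-3 6-4-7 12-1 10 15 24 21 49 2-23 3-8 10-11 13-7 4-4 1-5 13 31 9 13 26 15 11-19 3-9 0-11-14-3-16-7-8-20-20-33-6-5-23-5-35-12-46 4-22 7-18-3-21 7-14 0-16-7-10-11-16-3z"/><path d="M76 314l-4 2-8 18-27 2-7-4 1 25 15 23 8 9 7 4 6 0 25-6 13 0 21 10 20 19 65 26 17 0-6-11 4-16-9-23-13-26-15-24 1-10 6-11-23 6-29 16-28-3-21 4-13-12z"/><path d="M436 330l-5 0-24 26-21-9-11 16-10 5-17 16-5-5-5-3-17 0-2 16-13 24 0 15 4 12 133 1 1-111z"/><path d="M359 256l-4 2-15 27-19 27 4 37-5 27 18 0 5 3 5 5 17-16 10-5 11-16 21 9 24-26 13 2-1-49-6-2-17-16-11-1-7 3-15 0z"/><path d="M263 34l-13 6-6 9 1 23-8 23 2 37-4 16 8 14 8 8 6 0 12-8 12-4 31 0-5-9-3-17 19-10 20-22-17-12-31-15-9-3-7-12-12-12z"/><path d="M302 157l-14 0-19 5-15 8-15 14 4 19-6 27 3 5 7 3 7 0 25-20 8-4 9 0 28 22 20 6 59 24 13-3-52-21-3-7 8-24-16-9-9-9-9-17-10-10-12-8z"/><path d="M296 214l-9 0-8 4-25 20-7 0-9-7-2 2 2 25 12 26 19 6 26 19 12 1 17-6 12-12 21-36 30 11 15 0-58-25-20-6z"/><path d="M31 354l0 62-11 12 2 16 207-1-18-1-65-26-20-19-21-10-13 0-13 4-18 2-15-13z"/><path d="M78 119l-16 8-26 25 4 7 0 7-7 11-8 6-12 3 5 18 7 9 15-13 39-14 79-1 10-5-15-18-58-24z"/><path d="M257 12l-31 8-22 1-11 5-16-5-20 2-26 0-8-2-11 7-4 9 18 8 35 4 11 6 22 20 12 6 24 3 8 10 7-22-1-23 6-9 14-6z"/><path d="M413 72l-13 0-4 2-13 18-2 22 3 19 5 9 30 32 10 3 11-1 4-1 0-99z"/><path d="M361 135l-32 11-16 9-1 3 23 18 9 17 16 14 13 5 27 2 27 14 16 1 1-32-24-1-32-15-16-21z"/><path d="M258 357l-1 5-17 11-12 15-2 30-4 12 4 10 4 4 80 0 0-4-4-9 0-15-30-19-13-24z"/><path d="M94 12l-81 0-1 64 8-1 20-7 15 0 8 2 10 15-1-15 21-41z"/>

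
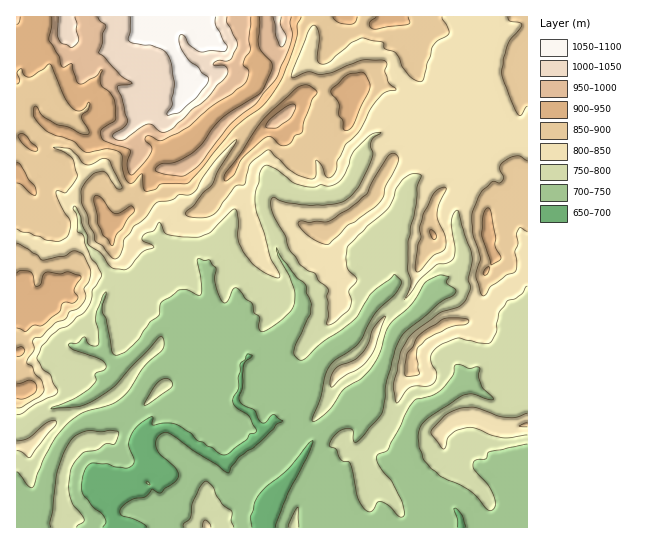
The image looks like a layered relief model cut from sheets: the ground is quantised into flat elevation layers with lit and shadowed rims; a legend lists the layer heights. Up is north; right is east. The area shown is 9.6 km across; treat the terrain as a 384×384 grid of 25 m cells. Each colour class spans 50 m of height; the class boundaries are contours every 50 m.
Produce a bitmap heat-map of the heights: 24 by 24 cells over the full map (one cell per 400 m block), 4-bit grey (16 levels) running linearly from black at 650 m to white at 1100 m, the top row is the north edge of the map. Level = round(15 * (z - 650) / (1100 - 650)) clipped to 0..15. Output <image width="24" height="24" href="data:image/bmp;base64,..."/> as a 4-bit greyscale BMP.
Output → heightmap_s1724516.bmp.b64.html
<image width="24" height="24" href="data:image/bmp;base64,Qk2WAQAAAAAAAHYAAAAoAAAAGAAAABgAAAABAAQAAAAAACABAAATCwAAEwsAABAAAAAAAAAAAAAAABEREQAiIiIAMzMzAERERABVVVUAZmZmAHd3dwCIiIgAmZmZAKqqqgC7u7sAzMzMAN3d3QDu7u4A////ADNDEiNEMSMiMzMiMzMxESIzMiMjMzIjM0MxERIyIyIjQyNDM1NDMRIiIjI0QzREM0U0MhIiIiMjNDVVZlRDMyIyIiIyNDNVRJZDMzMyIzJDNFQzRHVEMzMzIzM1RHVDRYVDMzMiIjQzU2ZVVJdURDIiMzNUREZmVJmFREMzNENVNENGZZmWRUQ0RERVQ1NGdod2ZUREVUVlRGZWh2ZmhlVUVUZ2RFhXh3dnmGZmVVZnZFdXh4hoiId3ZVVVdlZmd4h3eZqHdVdlZ1Zmd4h4i5moh3d2VmZmZ4iJu7qaeZiIZWVVZoiJrd26qKmJdlVVZ4iZvN7rqomJh2ZVZ5irvd7cqpd3hnZlZ5q7zd3durd3Z3dmZ5rLzu7turh4iIdmZw=="/>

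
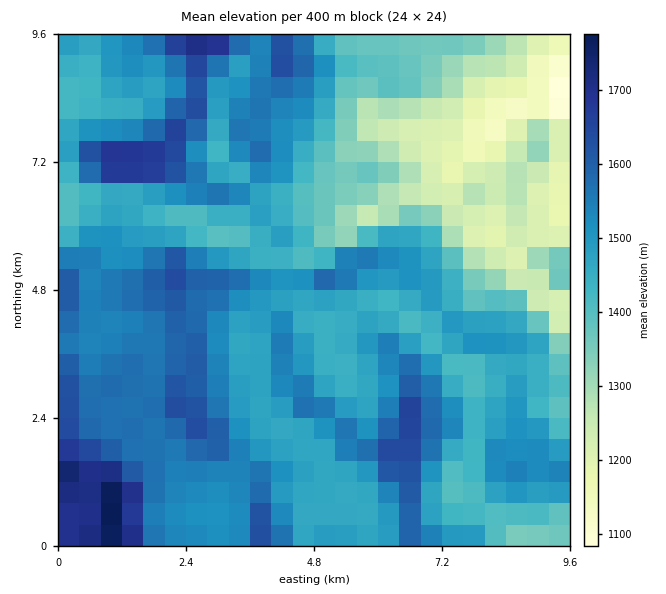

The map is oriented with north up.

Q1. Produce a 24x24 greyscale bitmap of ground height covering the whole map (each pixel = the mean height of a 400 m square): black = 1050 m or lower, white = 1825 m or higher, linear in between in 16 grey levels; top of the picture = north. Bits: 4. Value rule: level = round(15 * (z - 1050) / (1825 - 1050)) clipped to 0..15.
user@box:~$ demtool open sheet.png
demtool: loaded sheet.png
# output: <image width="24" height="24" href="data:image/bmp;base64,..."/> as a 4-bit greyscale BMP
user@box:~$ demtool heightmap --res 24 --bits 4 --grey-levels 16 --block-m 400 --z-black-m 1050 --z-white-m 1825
<image width="24" height="24" href="data:image/bmp;base64,Qk2WAQAAAAAAAHYAAAAoAAAAGAAAABgAAAABAAQAAAAAACABAAATCwAAEwsAABAAAAAAAAAAAAAAABEREQAiIiIAMzMzAERERABVVVUAZmZmAHd3dwCIiIgAmZmZAKqqqgC7u7sAzMzMAN3d3QDu7u4A////AN3tqZmbqIiJqpl2Zt3sqZmbmIiJqHd3dt3tqZmamIiJuHeJid3bqqmamIibuXeamcy6qqupiIqruoeZmbqqqruYiJqaypeJl7qqq7qYiqmKypeJd7qqq7qImoiJuoeIh7qqqrmIqYiJqXeIh6mqqrmIqIiah4mZhqqaq6mImIiIeJiIY7qqu6qZiIiHiYZ3Q7mqu7upmaqZmYZURqqZq6mIh3qpmHRDVomZiHd4h2V4h1M0M3iId3iIh2VFZUM0MneIiaqYh2ZlQzREMnrMy6iJl2ZmUzNEQ4vMzJeamHVVQzIkU4mZrKiqmXZEMzIjU3iImriqmYZFRDMhIXeIibmaqoZnZlMyIYiZmsqKupd3ZlREIYiZrNypuoZmZmZUMg=="/>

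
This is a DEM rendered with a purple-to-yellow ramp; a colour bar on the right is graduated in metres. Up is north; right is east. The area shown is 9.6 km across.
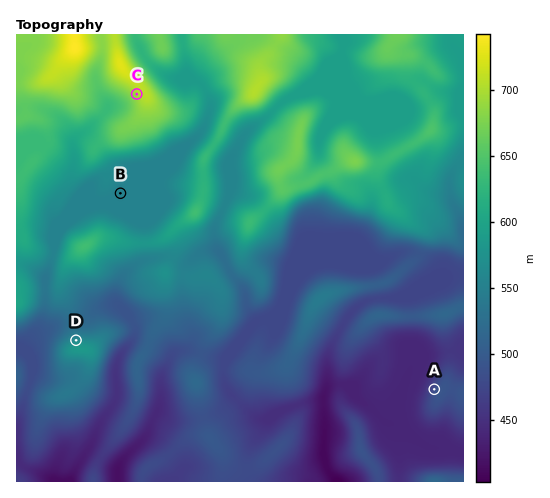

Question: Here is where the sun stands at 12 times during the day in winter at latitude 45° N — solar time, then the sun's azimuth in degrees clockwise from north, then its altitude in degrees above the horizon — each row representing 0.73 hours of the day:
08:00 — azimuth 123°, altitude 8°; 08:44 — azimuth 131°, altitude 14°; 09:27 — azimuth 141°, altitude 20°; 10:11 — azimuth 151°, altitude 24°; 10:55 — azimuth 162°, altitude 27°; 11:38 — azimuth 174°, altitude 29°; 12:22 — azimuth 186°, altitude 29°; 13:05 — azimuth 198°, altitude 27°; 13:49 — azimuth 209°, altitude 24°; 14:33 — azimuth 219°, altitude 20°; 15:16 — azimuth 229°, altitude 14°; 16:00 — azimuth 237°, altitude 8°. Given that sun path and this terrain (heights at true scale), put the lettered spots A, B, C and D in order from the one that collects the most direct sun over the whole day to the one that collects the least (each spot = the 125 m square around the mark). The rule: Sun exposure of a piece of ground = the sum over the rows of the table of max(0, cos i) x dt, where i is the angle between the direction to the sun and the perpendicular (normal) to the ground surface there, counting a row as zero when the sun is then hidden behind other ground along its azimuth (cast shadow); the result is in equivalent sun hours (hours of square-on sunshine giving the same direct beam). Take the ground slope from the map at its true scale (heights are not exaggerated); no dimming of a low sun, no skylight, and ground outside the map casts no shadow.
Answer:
C > B > A > D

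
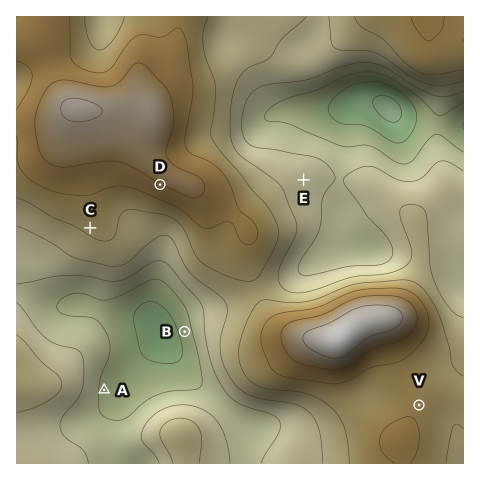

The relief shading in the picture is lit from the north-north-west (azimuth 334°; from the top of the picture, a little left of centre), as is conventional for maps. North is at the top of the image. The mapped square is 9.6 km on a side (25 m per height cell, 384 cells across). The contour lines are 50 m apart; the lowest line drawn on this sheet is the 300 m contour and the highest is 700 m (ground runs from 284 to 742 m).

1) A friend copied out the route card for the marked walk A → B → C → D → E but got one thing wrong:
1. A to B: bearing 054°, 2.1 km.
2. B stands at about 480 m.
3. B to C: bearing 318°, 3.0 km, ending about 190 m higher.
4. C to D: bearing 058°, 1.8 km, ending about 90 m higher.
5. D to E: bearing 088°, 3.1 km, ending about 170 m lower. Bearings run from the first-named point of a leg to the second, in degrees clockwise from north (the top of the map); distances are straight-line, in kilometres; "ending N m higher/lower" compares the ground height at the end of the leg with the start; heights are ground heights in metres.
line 2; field height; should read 370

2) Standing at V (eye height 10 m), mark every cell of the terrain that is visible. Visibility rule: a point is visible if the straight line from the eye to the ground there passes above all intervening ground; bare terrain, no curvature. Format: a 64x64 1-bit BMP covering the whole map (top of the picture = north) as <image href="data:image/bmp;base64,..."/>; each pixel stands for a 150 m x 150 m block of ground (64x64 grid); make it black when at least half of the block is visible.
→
<image width="64" height="64" href="data:image/bmp;base64,Qk0+AgAAAAAAAD4AAAAoAAAAQAAAAEAAAAABAAEAAAAAAAACAAATCwAAEwsAAAIAAAAAAAAA////AAAAAADgAACAAAAAA8AAAMAAAAADwAABwAAAAAfgAAHAAAAAB/AAAcAAAAPn/AABwAAAB//+AAGAAAAf//8AAAAAAGP//wAAAAABwf//gAAAAAPD//+AAAAAB+///4AAAAf/////AAAAAf//8f4AAAAA///z+AAAAAAP///gAAAAAAf//4AAAAAAA///AAAAAAAB//gAAAAAAAD/8AAAAAAAAH/gAAAAAAAAA8AAAAAAAAAAAAAAAAAAAAAAAAAAAAAAAAAAAAAAAAAAAAAAAAAAAAAAAAAAAAAAAAAAAAAAAAAAAAAAAAAAAAAAAAAAAAAAAAAAAAAAAAAAAAAAAAAAAAAAAAAAAAAAAAAAAAAAAAAAAAAAAAAAAAAAAAAAAAAAAAAAAAAAAAAAAAAAAAAAAAAAAAAAAAAAAAAAAAAAAAAAAAAAAAAAAAAAAAAAAAAAAAAAAAAAAAAAAAAAAAAAAAAAAAAAAAAAAAAAAAAAAAAAAAAAAAAAAAAAAAAAAAAAAAAAAAAAAAAAAAAAAAAAAAAAAAAAAAAAAAAAAAAAAAAAAAAAAAAAAAAAAAAAAAAAAAAAAAAAAAAAAAAAAAAAAAAAAAAAAAAAAAAAAAAAAAAAAAAAAAAAAAAAAAAAAAAAAAAAAAAAAAAAAAAAAAAAAAAAAAAAAAAAAAAAAAAAAAAAAA=="/>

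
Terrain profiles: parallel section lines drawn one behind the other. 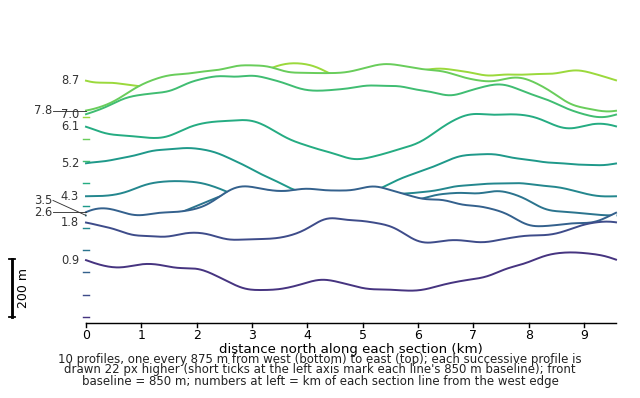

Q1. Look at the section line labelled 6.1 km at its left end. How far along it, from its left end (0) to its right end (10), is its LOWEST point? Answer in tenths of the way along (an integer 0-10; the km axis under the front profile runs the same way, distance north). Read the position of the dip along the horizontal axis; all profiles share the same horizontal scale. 5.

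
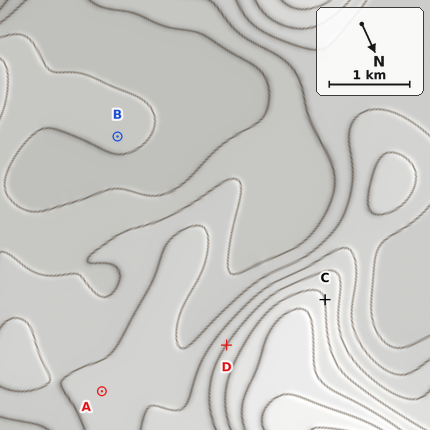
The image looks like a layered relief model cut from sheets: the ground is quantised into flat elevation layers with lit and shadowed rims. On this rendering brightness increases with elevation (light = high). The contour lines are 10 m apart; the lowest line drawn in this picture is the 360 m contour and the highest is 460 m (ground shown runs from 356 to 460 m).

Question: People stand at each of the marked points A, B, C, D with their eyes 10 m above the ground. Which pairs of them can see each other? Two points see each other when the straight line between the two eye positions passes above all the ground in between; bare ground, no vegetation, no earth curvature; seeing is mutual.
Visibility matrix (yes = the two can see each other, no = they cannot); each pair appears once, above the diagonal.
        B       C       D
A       yes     no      yes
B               yes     yes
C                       no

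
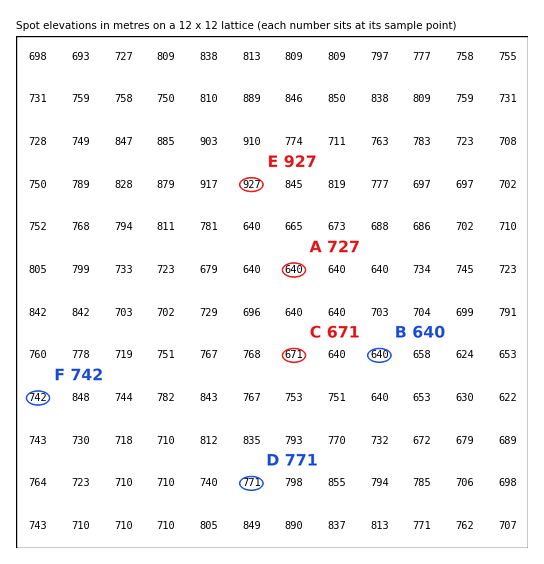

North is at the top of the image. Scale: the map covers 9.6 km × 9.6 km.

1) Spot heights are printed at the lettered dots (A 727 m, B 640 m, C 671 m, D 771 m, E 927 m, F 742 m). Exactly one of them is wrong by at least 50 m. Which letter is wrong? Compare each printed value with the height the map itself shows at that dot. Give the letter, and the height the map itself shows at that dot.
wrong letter A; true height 640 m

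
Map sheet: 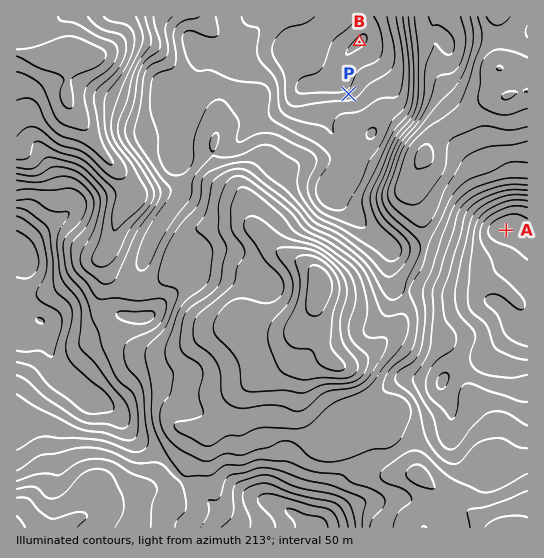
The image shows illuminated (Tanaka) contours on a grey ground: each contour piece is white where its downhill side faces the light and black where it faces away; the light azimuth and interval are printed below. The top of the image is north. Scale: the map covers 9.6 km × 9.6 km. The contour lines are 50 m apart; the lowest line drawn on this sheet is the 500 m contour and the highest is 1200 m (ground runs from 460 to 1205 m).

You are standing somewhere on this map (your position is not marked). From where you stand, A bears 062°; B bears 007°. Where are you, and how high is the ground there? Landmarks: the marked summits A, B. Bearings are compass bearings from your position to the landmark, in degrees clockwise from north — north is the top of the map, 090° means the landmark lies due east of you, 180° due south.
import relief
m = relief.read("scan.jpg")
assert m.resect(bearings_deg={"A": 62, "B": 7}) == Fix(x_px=324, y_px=327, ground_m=530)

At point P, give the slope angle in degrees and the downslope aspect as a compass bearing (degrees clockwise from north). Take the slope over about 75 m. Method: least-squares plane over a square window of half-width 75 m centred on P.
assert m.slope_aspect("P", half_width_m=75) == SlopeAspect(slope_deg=14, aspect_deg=155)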